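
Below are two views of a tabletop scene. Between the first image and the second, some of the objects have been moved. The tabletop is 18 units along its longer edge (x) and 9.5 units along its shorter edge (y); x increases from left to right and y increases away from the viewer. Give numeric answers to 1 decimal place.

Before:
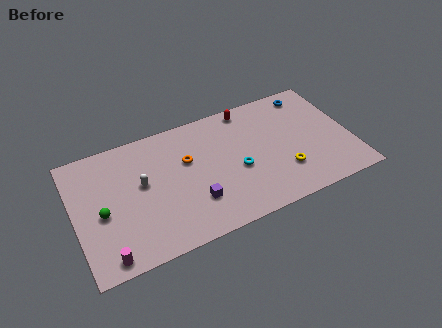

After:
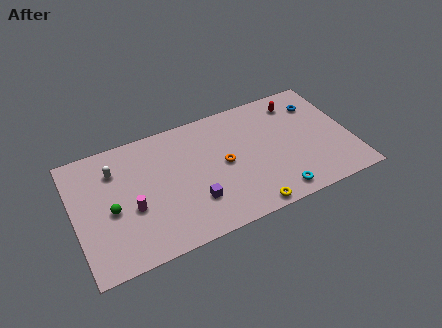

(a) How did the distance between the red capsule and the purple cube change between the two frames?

+1.8

Before: roughly 7.2 units apart; after: 9.0. That's 1.8 units further apart.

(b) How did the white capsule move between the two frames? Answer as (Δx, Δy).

(-1.6, 1.7)

The white capsule started near (4.4, 5.4) and ended near (2.8, 7.1).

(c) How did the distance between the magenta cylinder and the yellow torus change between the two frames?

-4.0

Before: roughly 11.8 units apart; after: 7.8. That's 4.0 units closer together.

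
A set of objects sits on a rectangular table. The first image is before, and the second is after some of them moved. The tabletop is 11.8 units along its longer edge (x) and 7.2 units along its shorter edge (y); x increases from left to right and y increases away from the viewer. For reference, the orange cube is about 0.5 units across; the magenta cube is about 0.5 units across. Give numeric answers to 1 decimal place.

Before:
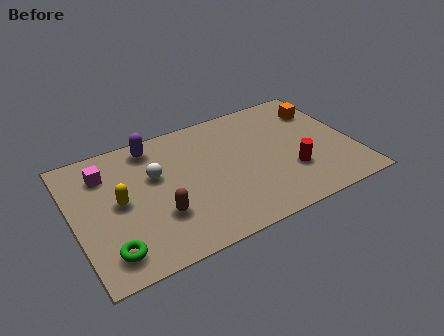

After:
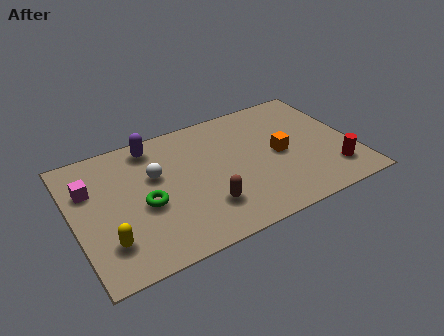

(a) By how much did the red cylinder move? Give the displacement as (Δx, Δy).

(1.7, -0.7)

From the two frames, the red cylinder sits at roughly (9.0, 2.3) before and (10.7, 1.6) after.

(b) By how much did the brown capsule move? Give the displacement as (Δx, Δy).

(1.9, -0.4)

The brown capsule was at about (3.4, 2.3) and moved to about (5.3, 1.9).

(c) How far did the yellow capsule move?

2.0

The yellow capsule moved from about (1.9, 3.7) to (1.2, 1.8), a distance of √(0.7² + 1.9²) ≈ 2.0.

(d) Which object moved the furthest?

the orange cube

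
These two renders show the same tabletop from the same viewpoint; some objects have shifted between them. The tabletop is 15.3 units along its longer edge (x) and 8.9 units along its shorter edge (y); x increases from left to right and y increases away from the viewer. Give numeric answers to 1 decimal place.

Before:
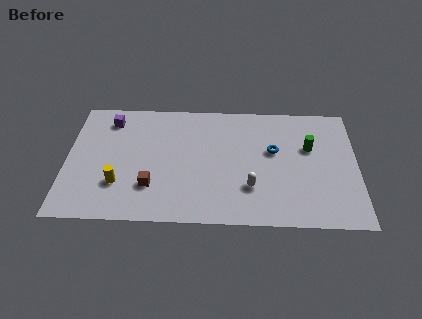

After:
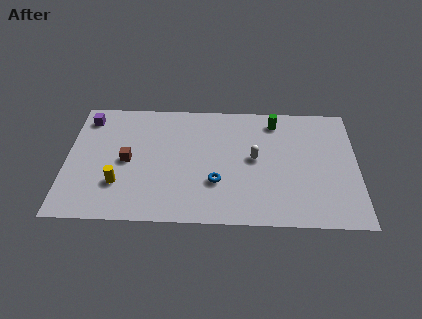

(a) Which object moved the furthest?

the blue torus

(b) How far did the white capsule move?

2.1

The white capsule moved from about (9.7, 2.6) to (9.9, 4.7), a distance of √(0.2² + 2.1²) ≈ 2.1.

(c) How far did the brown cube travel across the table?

2.2

The brown cube was near (4.5, 2.5) before and (3.2, 4.3) after, so it travelled √(1.3² + 1.8²) ≈ 2.2 units.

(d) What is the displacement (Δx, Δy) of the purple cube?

(-1.2, 0.1)

The purple cube was at about (2.2, 7.3) and moved to about (1.0, 7.4).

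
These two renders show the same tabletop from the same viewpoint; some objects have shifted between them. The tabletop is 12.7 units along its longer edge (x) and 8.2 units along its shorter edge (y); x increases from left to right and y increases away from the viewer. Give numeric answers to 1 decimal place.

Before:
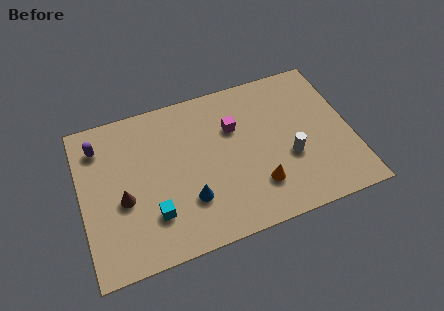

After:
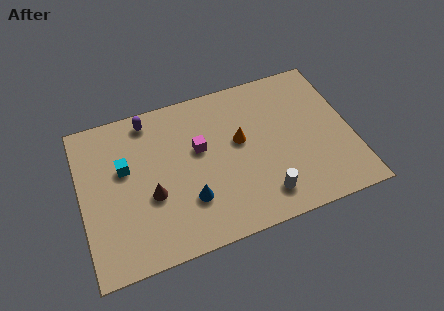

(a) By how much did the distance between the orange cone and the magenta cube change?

-1.6

The distance was about 3.5 in the first image and 1.9 in the second, so they moved 1.6 units closer together.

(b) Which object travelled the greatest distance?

the cyan cube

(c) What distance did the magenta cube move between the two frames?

1.8

The magenta cube was near (7.3, 5.5) before and (5.6, 4.9) after, so it travelled √(1.7² + 0.6²) ≈ 1.8 units.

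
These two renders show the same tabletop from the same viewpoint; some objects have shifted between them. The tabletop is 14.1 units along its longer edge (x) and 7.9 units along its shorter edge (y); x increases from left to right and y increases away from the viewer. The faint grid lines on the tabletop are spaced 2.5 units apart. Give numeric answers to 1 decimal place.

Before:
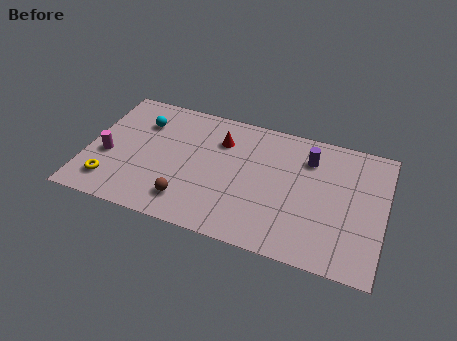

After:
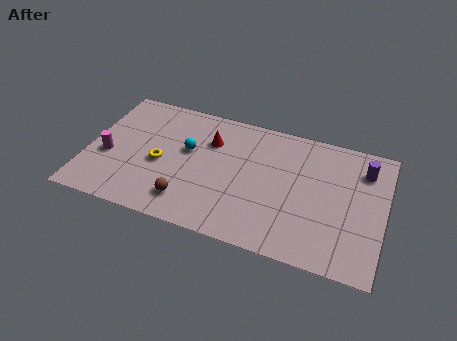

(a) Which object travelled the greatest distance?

the yellow torus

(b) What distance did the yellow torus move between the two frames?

2.9

The yellow torus was near (1.3, 1.6) before and (3.5, 3.5) after, so it travelled √(2.2² + 1.9²) ≈ 2.9 units.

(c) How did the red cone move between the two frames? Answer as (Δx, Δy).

(-0.5, -0.2)

The red cone was at about (6.2, 5.8) and moved to about (5.7, 5.6).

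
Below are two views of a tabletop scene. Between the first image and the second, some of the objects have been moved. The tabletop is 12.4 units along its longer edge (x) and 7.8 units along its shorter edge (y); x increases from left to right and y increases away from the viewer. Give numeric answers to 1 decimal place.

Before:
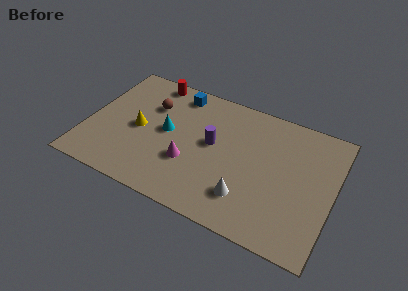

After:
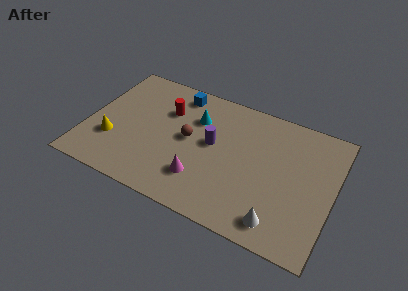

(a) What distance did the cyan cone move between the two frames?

1.9

From (4.0, 4.1) to (5.3, 5.5), the cyan cone covered √(1.3² + 1.4²) ≈ 1.9 units.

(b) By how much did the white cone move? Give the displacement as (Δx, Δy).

(1.7, -0.7)

From the two frames, the white cone sits at roughly (8.3, 1.9) before and (10.0, 1.2) after.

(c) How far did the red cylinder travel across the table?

1.9

The red cylinder was near (2.8, 7.0) before and (3.8, 5.4) after, so it travelled √(1.0² + 1.6²) ≈ 1.9 units.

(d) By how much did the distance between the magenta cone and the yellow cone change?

+1.7

Before: roughly 2.9 units apart; after: 4.6. That's 1.7 units further apart.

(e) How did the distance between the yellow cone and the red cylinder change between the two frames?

+0.5

They were about 3.3 units apart before and 3.8 after — 0.5 units further apart.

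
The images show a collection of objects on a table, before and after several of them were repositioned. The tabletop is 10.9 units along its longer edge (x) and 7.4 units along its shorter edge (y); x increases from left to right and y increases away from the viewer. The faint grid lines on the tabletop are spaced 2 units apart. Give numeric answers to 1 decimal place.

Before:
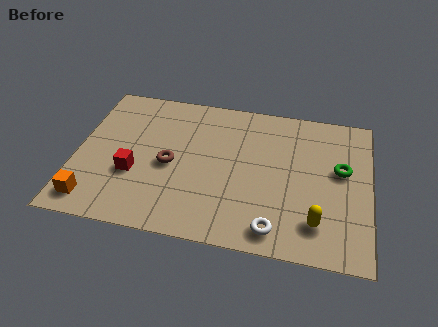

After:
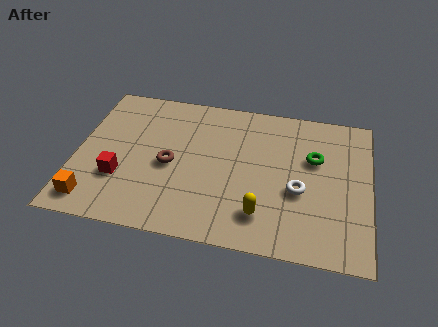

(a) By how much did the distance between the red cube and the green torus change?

-0.3

The distance was about 7.8 in the first image and 7.5 in the second, so they moved 0.3 units closer together.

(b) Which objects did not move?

the brown torus and the orange cube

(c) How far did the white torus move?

2.2

The white torus moved from about (7.5, 1.0) to (8.3, 3.0), a distance of √(0.8² + 2.0²) ≈ 2.2.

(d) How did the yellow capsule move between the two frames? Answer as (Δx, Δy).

(-2.0, 0.0)

The yellow capsule started near (9.0, 1.6) and ended near (7.0, 1.6).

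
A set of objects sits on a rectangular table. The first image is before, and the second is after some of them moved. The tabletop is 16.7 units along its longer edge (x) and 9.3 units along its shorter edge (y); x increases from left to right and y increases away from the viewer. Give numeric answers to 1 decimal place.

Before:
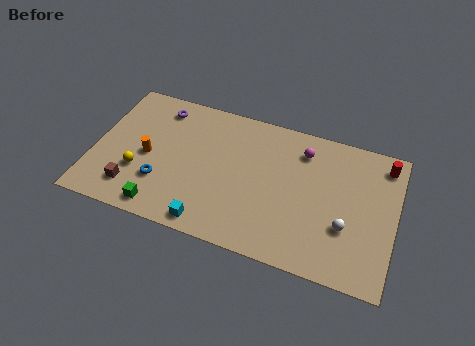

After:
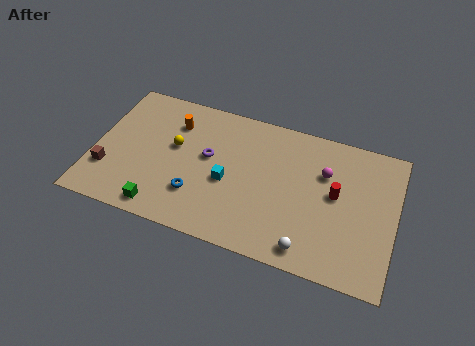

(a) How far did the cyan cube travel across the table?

3.1

The cyan cube moved from about (6.8, 1.0) to (7.5, 4.0), a distance of √(0.7² + 3.0²) ≈ 3.1.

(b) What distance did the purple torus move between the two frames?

3.9

The purple torus moved from about (3.3, 7.8) to (6.3, 5.3), a distance of √(3.0² + 2.5²) ≈ 3.9.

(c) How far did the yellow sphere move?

2.9

From (2.6, 3.1) to (4.4, 5.4), the yellow sphere covered √(1.8² + 2.3²) ≈ 2.9 units.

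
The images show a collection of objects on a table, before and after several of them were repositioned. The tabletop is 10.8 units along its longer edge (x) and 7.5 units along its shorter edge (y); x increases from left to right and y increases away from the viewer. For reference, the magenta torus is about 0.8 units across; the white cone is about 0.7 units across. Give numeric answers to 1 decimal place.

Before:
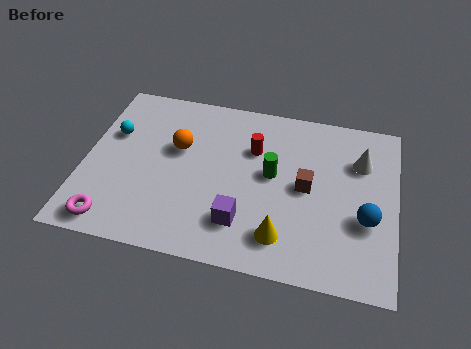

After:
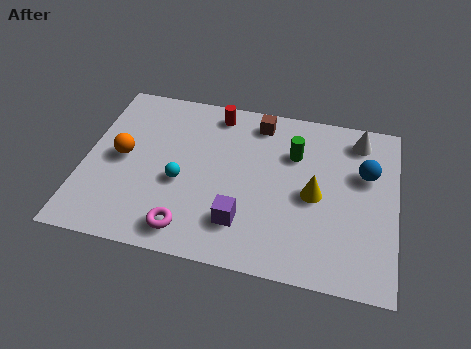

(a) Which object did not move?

the purple cube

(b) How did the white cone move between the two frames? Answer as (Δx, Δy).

(-0.1, 1.0)

The white cone was at about (9.5, 5.3) and moved to about (9.4, 6.3).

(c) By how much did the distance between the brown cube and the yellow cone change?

+1.2

Before: roughly 2.4 units apart; after: 3.6. That's 1.2 units further apart.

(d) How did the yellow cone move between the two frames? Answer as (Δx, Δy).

(1.0, 2.0)

The yellow cone was at about (7.0, 1.5) and moved to about (8.0, 3.5).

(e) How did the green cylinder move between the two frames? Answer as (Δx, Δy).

(0.7, 1.1)

The green cylinder started near (6.5, 4.1) and ended near (7.2, 5.2).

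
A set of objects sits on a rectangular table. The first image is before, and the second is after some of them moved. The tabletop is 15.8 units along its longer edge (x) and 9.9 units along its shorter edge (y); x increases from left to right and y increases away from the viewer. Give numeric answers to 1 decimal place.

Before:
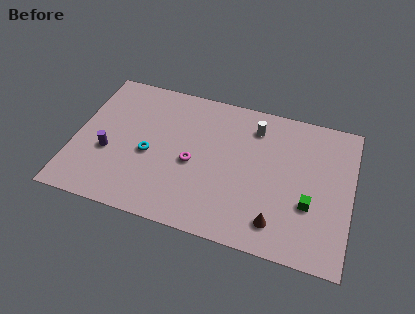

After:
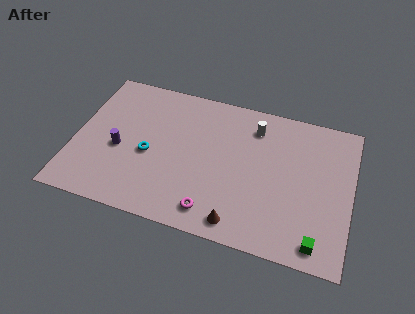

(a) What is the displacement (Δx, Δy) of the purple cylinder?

(0.6, 0.4)

The purple cylinder started near (2.0, 3.8) and ended near (2.6, 4.2).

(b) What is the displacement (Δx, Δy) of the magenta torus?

(1.4, -2.9)

The magenta torus started near (6.8, 4.4) and ended near (8.2, 1.5).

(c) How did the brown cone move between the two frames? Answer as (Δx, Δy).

(-2.1, -0.6)

From the two frames, the brown cone sits at roughly (11.8, 1.8) before and (9.7, 1.2) after.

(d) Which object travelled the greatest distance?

the magenta torus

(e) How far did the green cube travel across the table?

2.4

From (13.5, 3.5) to (14.1, 1.2), the green cube covered √(0.6² + 2.3²) ≈ 2.4 units.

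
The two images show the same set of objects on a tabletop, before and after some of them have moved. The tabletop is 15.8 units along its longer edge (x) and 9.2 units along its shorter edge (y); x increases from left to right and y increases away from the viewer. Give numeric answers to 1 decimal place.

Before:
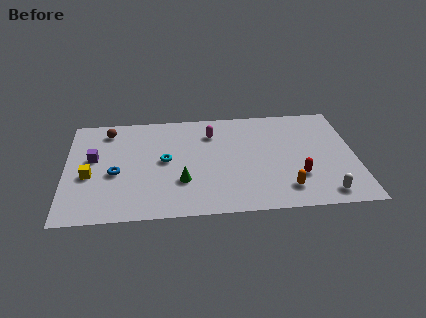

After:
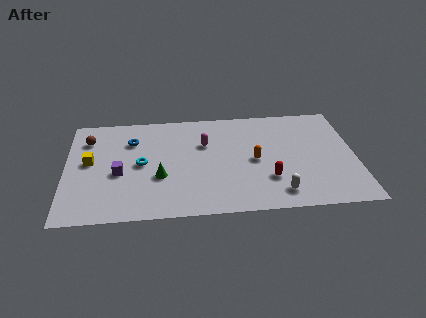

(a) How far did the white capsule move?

2.5

The white capsule moved from about (14.0, 1.2) to (11.5, 1.5), a distance of √(2.5² + 0.3²) ≈ 2.5.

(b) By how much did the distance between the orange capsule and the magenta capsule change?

-3.3

Before: roughly 6.5 units apart; after: 3.2. That's 3.3 units closer together.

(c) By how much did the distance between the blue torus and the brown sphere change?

-1.4

The distance was about 3.8 in the first image and 2.4 in the second, so they moved 1.4 units closer together.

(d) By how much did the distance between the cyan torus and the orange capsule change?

-1.0

Before: roughly 7.2 units apart; after: 6.2. That's 1.0 units closer together.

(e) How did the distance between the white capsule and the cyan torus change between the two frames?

-1.3

The distance was about 9.3 in the first image and 8.0 in the second, so they moved 1.3 units closer together.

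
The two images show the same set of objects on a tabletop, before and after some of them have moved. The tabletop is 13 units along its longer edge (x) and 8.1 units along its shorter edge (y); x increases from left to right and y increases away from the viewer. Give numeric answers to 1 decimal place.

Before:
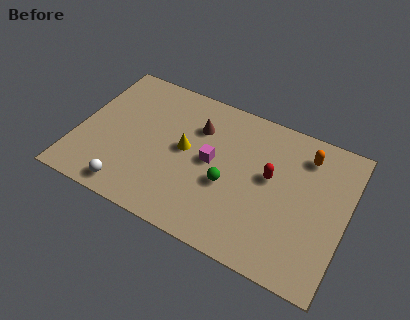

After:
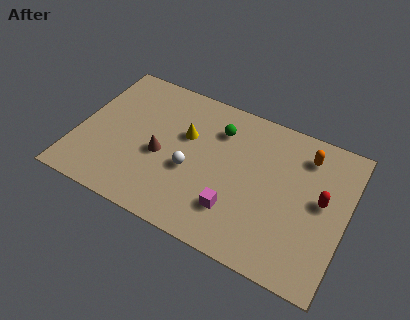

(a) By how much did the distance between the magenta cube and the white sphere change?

-2.2

The distance was about 4.8 in the first image and 2.6 in the second, so they moved 2.2 units closer together.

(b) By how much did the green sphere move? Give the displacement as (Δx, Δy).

(-0.8, 2.8)

The green sphere was at about (7.4, 3.3) and moved to about (6.6, 6.1).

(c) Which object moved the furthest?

the white sphere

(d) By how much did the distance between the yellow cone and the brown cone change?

+0.3

The distance was about 1.6 in the first image and 1.9 in the second, so they moved 0.3 units further apart.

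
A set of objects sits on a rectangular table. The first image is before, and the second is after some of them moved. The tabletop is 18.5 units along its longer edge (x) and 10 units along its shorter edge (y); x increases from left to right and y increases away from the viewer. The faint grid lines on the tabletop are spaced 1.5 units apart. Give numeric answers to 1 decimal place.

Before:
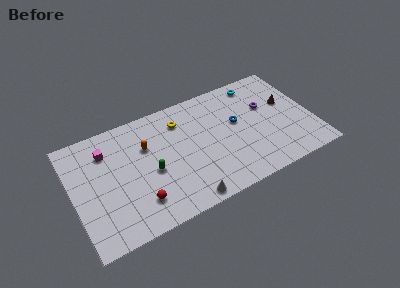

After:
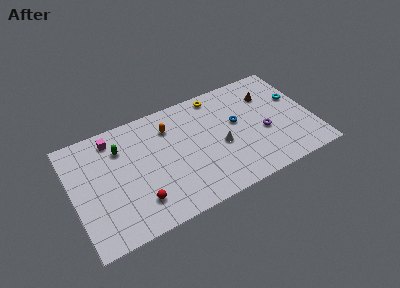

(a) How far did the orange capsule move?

2.1

From (5.8, 6.7) to (7.7, 7.6), the orange capsule covered √(1.9² + 0.9²) ≈ 2.1 units.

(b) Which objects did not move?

the red sphere and the blue torus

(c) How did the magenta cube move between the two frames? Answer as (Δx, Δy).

(0.6, 0.9)

The magenta cube was at about (2.8, 7.6) and moved to about (3.4, 8.5).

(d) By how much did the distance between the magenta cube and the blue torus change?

-0.4

The distance was about 10.2 in the first image and 9.8 in the second, so they moved 0.4 units closer together.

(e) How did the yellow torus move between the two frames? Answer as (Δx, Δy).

(3.0, 1.1)

The yellow torus started near (8.6, 7.8) and ended near (11.6, 8.9).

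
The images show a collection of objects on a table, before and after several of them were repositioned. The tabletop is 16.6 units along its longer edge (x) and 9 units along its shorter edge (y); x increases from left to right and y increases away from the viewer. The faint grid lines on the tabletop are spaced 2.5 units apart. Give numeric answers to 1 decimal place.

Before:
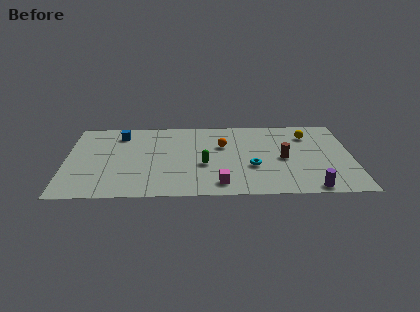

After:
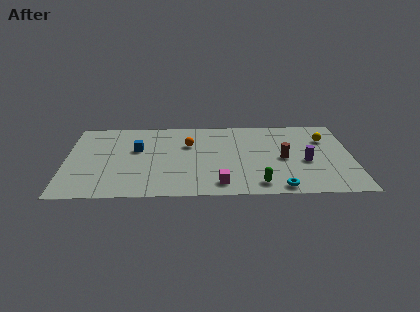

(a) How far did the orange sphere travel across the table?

2.0

The orange sphere was near (9.1, 5.8) before and (7.1, 6.0) after, so it travelled √(2.0² + 0.2²) ≈ 2.0 units.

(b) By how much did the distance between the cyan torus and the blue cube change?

+0.7

They were about 8.7 units apart before and 9.4 after — 0.7 units further apart.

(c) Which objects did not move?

the magenta cube and the brown cylinder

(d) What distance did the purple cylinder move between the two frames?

3.0

From (14.1, 0.8) to (13.9, 3.8), the purple cylinder covered √(0.2² + 3.0²) ≈ 3.0 units.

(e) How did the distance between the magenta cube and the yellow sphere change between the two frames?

+0.4

They were about 7.6 units apart before and 8.0 after — 0.4 units further apart.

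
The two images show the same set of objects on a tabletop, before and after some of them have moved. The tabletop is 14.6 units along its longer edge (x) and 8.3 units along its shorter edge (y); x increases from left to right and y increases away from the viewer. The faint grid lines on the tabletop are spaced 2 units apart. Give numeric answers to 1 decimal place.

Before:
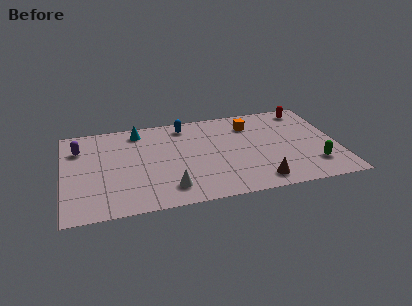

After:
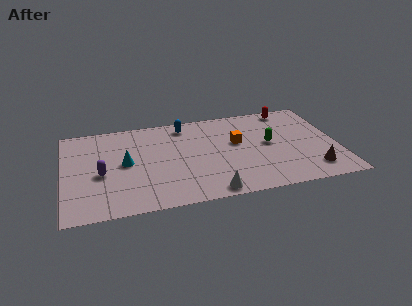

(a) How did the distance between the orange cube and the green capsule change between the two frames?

-3.6

They were about 5.4 units apart before and 1.8 after — 3.6 units closer together.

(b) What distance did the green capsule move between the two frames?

3.3

From (13.2, 2.0) to (11.0, 4.4), the green capsule covered √(2.2² + 2.4²) ≈ 3.3 units.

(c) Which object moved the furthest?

the green capsule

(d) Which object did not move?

the blue capsule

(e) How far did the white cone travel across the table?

2.2

The white cone was near (5.5, 1.6) before and (7.6, 0.8) after, so it travelled √(2.1² + 0.8²) ≈ 2.2 units.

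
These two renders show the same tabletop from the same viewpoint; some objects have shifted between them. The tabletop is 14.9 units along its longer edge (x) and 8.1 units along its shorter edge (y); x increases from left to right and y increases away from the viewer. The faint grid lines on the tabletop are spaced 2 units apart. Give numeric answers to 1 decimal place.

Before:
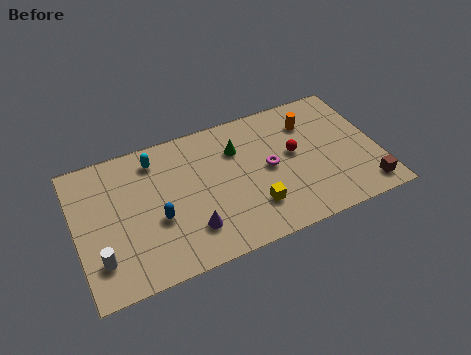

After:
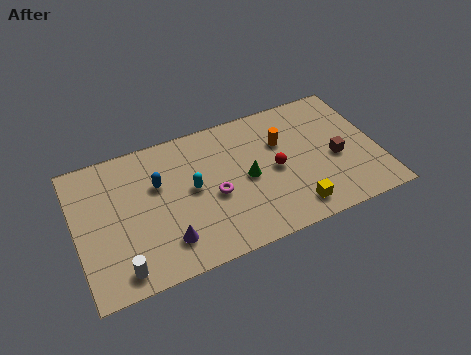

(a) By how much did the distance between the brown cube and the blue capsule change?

-1.4

Before: roughly 10.3 units apart; after: 8.9. That's 1.4 units closer together.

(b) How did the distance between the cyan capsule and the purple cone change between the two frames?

-2.0

They were about 4.9 units apart before and 2.9 after — 2.0 units closer together.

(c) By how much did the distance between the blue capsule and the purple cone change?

+1.5

They were about 1.9 units apart before and 3.4 after — 1.5 units further apart.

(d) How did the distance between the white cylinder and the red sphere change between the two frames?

-1.7

The distance was about 10.1 in the first image and 8.4 in the second, so they moved 1.7 units closer together.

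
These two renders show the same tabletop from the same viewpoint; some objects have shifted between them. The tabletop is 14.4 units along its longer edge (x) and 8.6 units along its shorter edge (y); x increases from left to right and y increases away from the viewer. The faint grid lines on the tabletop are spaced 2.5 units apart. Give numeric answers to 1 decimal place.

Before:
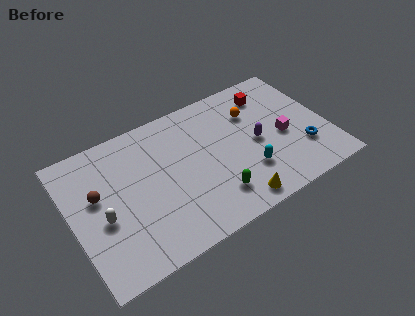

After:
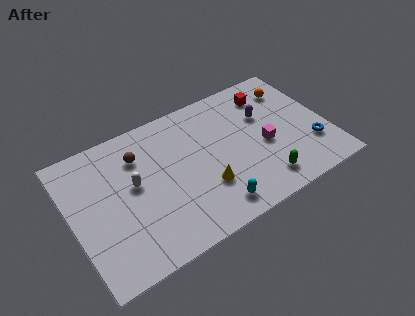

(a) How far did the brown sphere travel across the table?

2.8

The brown sphere was near (1.5, 5.1) before and (4.0, 6.4) after, so it travelled √(2.5² + 1.3²) ≈ 2.8 units.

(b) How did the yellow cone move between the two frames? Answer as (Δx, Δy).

(-1.4, 1.7)

The yellow cone started near (8.6, 1.0) and ended near (7.2, 2.7).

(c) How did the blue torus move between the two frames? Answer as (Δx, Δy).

(0.5, 0.0)

The blue torus was at about (12.8, 2.5) and moved to about (13.3, 2.5).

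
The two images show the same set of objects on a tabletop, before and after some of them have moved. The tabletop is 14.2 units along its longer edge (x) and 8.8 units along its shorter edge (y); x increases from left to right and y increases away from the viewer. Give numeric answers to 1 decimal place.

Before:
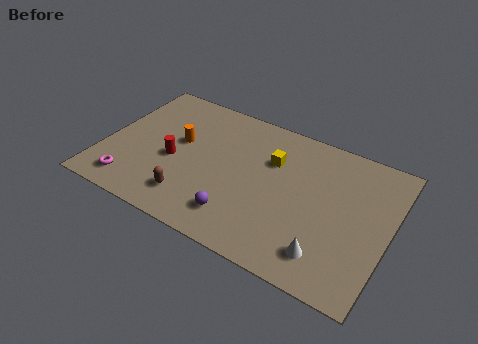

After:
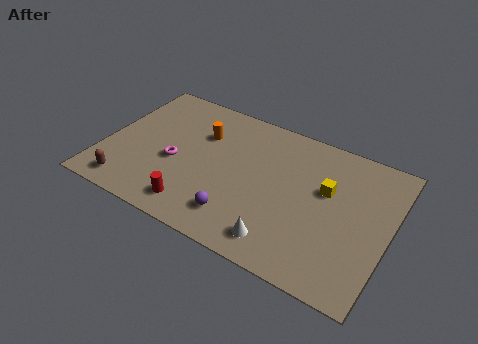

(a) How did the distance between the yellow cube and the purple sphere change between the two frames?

+1.0

The distance was about 4.3 in the first image and 5.3 in the second, so they moved 1.0 units further apart.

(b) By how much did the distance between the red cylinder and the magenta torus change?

-0.3

The distance was about 3.0 in the first image and 2.7 in the second, so they moved 0.3 units closer together.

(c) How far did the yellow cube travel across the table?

2.9

From (8.2, 6.0) to (11.0, 5.4), the yellow cube covered √(2.8² + 0.6²) ≈ 2.9 units.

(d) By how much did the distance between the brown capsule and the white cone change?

+0.9

Before: roughly 6.8 units apart; after: 7.7. That's 0.9 units further apart.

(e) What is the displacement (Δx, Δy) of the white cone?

(-2.2, -0.3)

The white cone was at about (11.5, 1.7) and moved to about (9.3, 1.4).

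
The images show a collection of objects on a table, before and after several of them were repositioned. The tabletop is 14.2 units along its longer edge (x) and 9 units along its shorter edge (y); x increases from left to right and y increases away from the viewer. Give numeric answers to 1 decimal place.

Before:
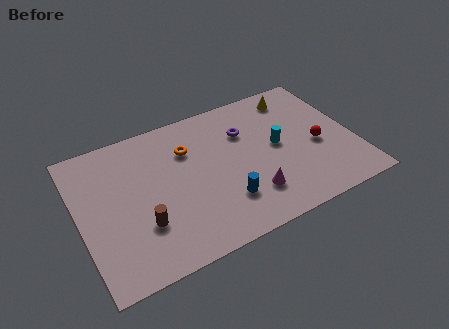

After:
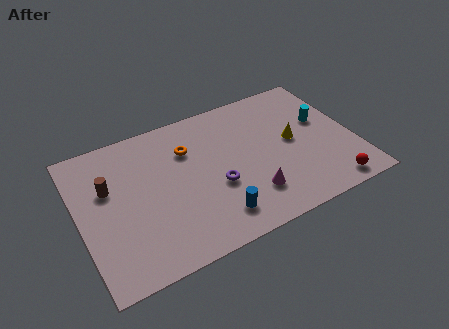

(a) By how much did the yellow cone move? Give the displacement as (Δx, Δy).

(-0.6, -2.9)

The yellow cone was at about (11.7, 7.6) and moved to about (11.1, 4.7).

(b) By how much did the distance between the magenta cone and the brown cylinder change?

+2.2

The distance was about 5.5 in the first image and 7.7 in the second, so they moved 2.2 units further apart.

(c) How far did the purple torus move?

3.4

The purple torus moved from about (8.8, 6.3) to (6.9, 3.5), a distance of √(1.9² + 2.8²) ≈ 3.4.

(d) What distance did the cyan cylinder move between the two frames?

2.6

From (10.3, 4.7) to (12.8, 5.4), the cyan cylinder covered √(2.5² + 0.7²) ≈ 2.6 units.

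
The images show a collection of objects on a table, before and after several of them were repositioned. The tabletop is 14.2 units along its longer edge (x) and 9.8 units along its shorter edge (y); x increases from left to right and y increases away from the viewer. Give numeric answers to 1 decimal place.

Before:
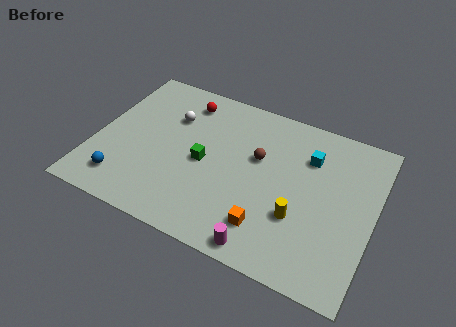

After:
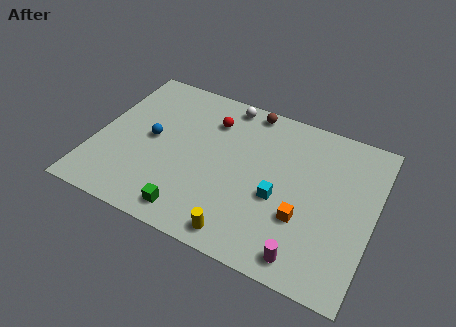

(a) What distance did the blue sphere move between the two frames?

3.4

The blue sphere moved from about (1.8, 1.8) to (2.8, 5.0), a distance of √(1.0² + 3.2²) ≈ 3.4.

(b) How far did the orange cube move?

2.0

The orange cube was near (9.2, 2.1) before and (10.8, 3.3) after, so it travelled √(1.6² + 1.2²) ≈ 2.0 units.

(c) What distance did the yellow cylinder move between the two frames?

3.4

The yellow cylinder moved from about (10.6, 3.3) to (8.0, 1.1), a distance of √(2.6² + 2.2²) ≈ 3.4.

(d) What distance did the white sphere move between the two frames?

3.3

The white sphere was near (3.6, 6.8) before and (6.2, 8.8) after, so it travelled √(2.6² + 2.0²) ≈ 3.3 units.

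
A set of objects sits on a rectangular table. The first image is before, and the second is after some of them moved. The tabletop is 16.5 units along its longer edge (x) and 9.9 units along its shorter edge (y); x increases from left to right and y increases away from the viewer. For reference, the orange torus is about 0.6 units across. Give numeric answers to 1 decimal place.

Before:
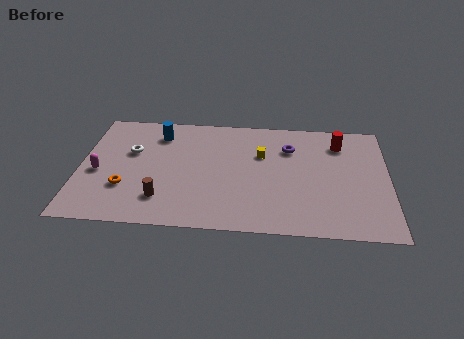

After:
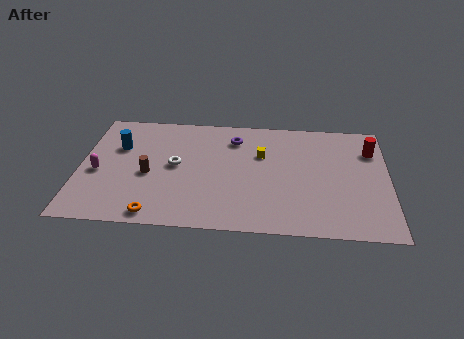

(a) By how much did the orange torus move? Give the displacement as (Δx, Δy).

(1.7, -2.1)

The orange torus was at about (2.5, 3.1) and moved to about (4.2, 1.0).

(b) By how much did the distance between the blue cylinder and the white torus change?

+1.2

The distance was about 2.2 in the first image and 3.4 in the second, so they moved 1.2 units further apart.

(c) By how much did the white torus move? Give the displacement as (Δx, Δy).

(2.4, -1.0)

From the two frames, the white torus sits at roughly (2.7, 6.2) before and (5.1, 5.2) after.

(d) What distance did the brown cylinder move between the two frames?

2.2

The brown cylinder was near (4.5, 2.3) before and (3.7, 4.3) after, so it travelled √(0.8² + 2.0²) ≈ 2.2 units.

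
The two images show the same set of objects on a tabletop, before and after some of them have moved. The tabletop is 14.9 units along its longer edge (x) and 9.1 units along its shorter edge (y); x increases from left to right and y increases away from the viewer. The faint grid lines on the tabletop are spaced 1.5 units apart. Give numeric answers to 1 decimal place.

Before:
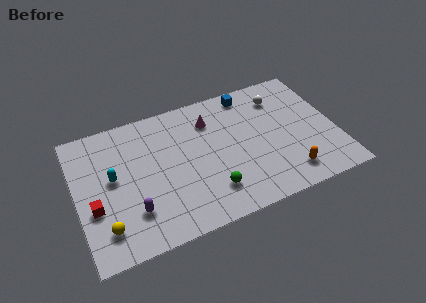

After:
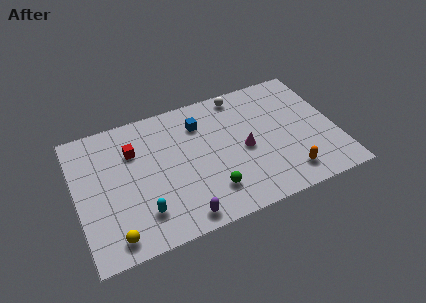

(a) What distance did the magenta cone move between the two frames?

3.2

The magenta cone was near (7.9, 6.9) before and (9.6, 4.2) after, so it travelled √(1.7² + 2.7²) ≈ 3.2 units.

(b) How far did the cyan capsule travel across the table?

3.2

From (2.1, 5.0) to (3.5, 2.1), the cyan capsule covered √(1.4² + 2.9²) ≈ 3.2 units.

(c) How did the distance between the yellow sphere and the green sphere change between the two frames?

-0.3

Before: roughly 6.0 units apart; after: 5.7. That's 0.3 units closer together.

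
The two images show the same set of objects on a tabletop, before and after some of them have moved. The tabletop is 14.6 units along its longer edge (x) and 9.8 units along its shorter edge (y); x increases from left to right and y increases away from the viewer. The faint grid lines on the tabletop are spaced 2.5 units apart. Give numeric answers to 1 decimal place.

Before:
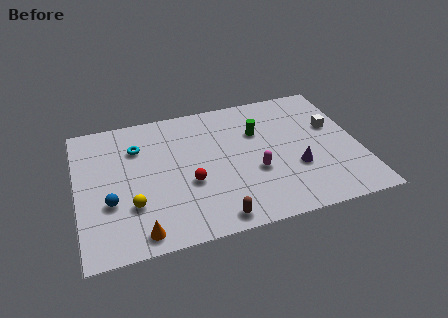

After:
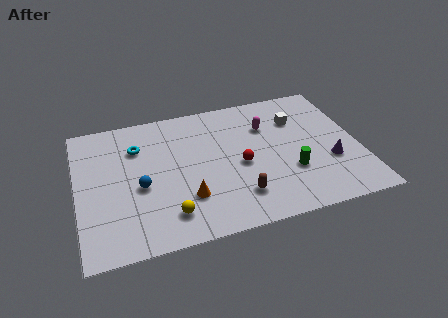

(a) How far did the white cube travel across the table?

2.1

The white cube was near (13.4, 6.0) before and (11.6, 7.0) after, so it travelled √(1.8² + 1.0²) ≈ 2.1 units.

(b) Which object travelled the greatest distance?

the green cylinder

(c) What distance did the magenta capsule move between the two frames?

3.3

The magenta capsule moved from about (9.1, 3.7) to (10.0, 6.9), a distance of √(0.9² + 3.2²) ≈ 3.3.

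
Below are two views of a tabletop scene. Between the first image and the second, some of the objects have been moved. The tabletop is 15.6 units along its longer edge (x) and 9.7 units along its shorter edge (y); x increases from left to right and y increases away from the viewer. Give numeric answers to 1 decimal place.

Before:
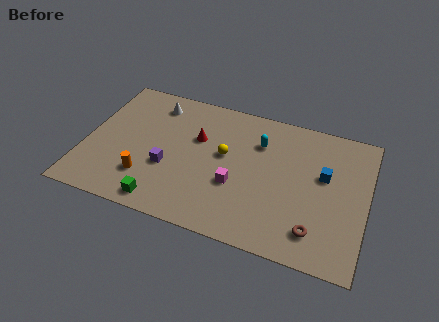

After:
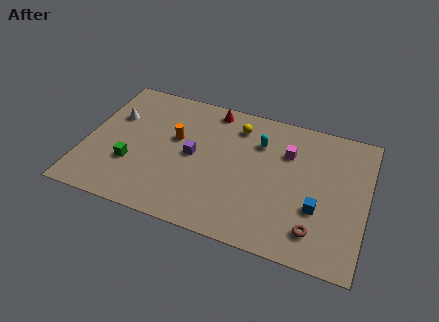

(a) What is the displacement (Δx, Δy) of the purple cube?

(1.3, 1.3)

The purple cube started near (4.7, 3.6) and ended near (6.0, 4.9).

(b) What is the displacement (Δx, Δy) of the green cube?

(-2.0, 2.1)

From the two frames, the green cube sits at roughly (4.7, 1.1) before and (2.7, 3.2) after.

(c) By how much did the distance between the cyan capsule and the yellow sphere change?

-0.8

The distance was about 2.3 in the first image and 1.5 in the second, so they moved 0.8 units closer together.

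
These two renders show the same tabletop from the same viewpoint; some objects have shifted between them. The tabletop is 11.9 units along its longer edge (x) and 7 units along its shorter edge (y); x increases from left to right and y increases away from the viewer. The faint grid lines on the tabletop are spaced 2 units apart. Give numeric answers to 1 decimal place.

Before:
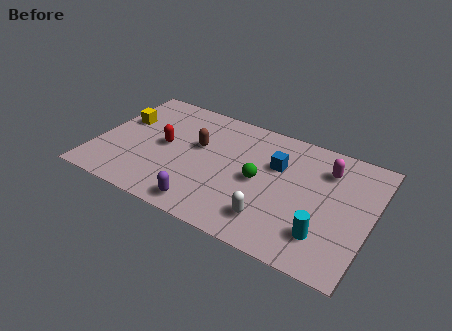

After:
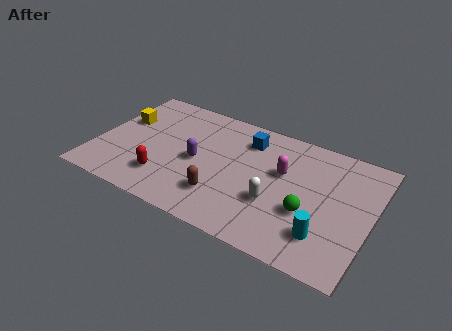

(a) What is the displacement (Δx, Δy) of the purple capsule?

(-0.7, 2.4)

The purple capsule started near (5.1, 0.9) and ended near (4.4, 3.3).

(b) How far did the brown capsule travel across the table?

2.8

From (4.3, 4.2) to (5.7, 1.8), the brown capsule covered √(1.4² + 2.4²) ≈ 2.8 units.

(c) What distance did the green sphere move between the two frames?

2.3

The green sphere moved from about (7.1, 3.4) to (9.3, 2.6), a distance of √(2.2² + 0.8²) ≈ 2.3.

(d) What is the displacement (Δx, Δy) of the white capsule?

(0.0, 1.0)

The white capsule started near (7.9, 1.5) and ended near (7.9, 2.5).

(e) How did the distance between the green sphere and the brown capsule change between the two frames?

+0.8

Before: roughly 2.9 units apart; after: 3.7. That's 0.8 units further apart.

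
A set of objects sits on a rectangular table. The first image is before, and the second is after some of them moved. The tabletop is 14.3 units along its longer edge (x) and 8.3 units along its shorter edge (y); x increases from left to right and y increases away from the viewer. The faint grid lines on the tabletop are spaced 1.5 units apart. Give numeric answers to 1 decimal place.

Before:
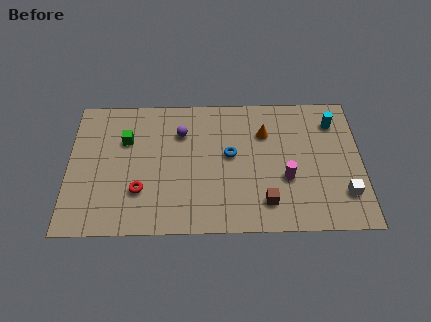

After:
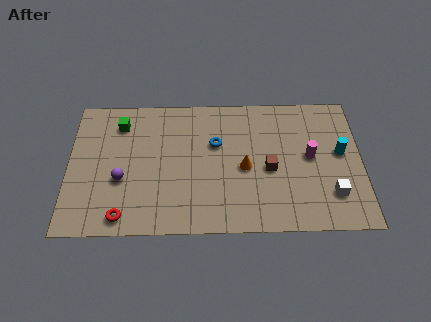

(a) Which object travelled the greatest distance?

the purple sphere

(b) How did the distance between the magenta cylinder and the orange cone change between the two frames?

+0.3

The distance was about 3.0 in the first image and 3.3 in the second, so they moved 0.3 units further apart.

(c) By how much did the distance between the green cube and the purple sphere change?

+0.7

They were about 2.7 units apart before and 3.4 after — 0.7 units further apart.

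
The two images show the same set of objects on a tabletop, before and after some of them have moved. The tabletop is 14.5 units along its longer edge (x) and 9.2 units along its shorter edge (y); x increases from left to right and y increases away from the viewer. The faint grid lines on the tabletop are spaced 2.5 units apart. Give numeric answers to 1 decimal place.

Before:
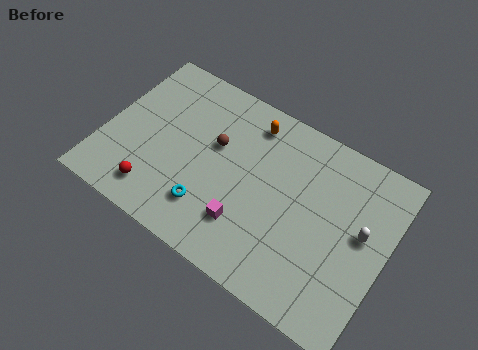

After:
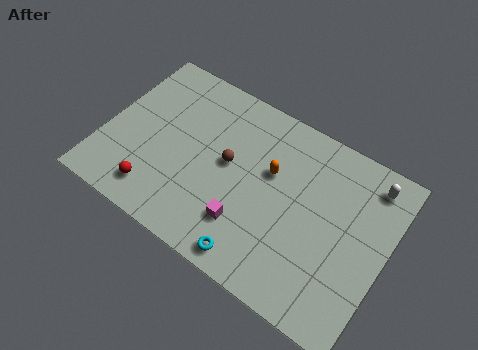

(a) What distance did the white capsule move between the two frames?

2.7

The white capsule moved from about (13.2, 5.1) to (13.2, 7.8), a distance of √(0.0² + 2.7²) ≈ 2.7.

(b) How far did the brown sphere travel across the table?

1.0

From (5.5, 5.6) to (6.3, 5.0), the brown sphere covered √(0.8² + 0.6²) ≈ 1.0 units.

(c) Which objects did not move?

the magenta cube and the red sphere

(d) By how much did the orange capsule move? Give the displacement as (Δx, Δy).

(1.4, -2.0)

From the two frames, the orange capsule sits at roughly (7.0, 7.7) before and (8.4, 5.7) after.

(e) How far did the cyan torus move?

2.9

The cyan torus moved from about (5.8, 2.2) to (8.4, 1.0), a distance of √(2.6² + 1.2²) ≈ 2.9.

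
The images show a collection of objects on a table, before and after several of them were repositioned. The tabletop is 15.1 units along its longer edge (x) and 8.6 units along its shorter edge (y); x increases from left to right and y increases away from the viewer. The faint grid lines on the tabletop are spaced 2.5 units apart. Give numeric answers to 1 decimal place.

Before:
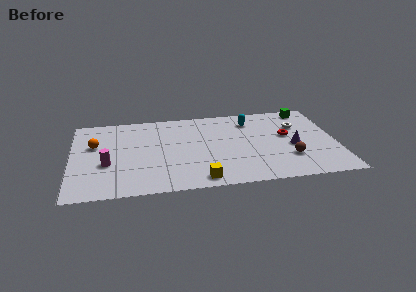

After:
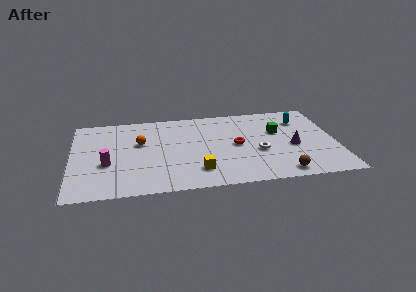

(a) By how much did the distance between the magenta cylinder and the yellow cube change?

-0.4

Before: roughly 5.7 units apart; after: 5.3. That's 0.4 units closer together.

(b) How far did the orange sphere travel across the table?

2.6

The orange sphere was near (1.3, 5.4) before and (3.9, 5.3) after, so it travelled √(2.6² + 0.1²) ≈ 2.6 units.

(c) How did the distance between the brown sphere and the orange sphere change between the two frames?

-2.4

Before: roughly 11.4 units apart; after: 9.0. That's 2.4 units closer together.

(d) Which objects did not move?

the magenta cylinder and the purple cone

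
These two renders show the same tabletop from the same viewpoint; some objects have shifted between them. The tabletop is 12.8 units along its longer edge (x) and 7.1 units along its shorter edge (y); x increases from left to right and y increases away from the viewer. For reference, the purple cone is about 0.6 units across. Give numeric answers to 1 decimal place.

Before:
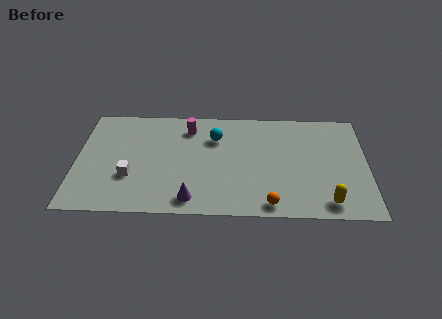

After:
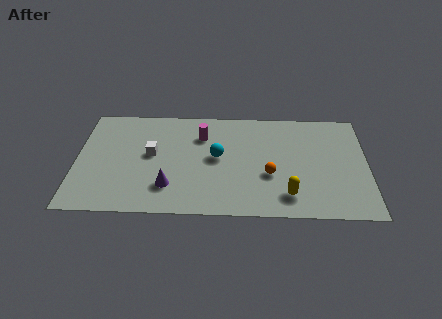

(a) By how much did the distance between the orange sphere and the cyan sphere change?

-2.4

Before: roughly 4.9 units apart; after: 2.5. That's 2.4 units closer together.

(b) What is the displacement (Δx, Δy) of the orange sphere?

(0.0, 1.9)

From the two frames, the orange sphere sits at roughly (8.5, 0.8) before and (8.5, 2.7) after.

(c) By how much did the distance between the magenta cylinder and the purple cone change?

-1.0

Before: roughly 4.7 units apart; after: 3.7. That's 1.0 units closer together.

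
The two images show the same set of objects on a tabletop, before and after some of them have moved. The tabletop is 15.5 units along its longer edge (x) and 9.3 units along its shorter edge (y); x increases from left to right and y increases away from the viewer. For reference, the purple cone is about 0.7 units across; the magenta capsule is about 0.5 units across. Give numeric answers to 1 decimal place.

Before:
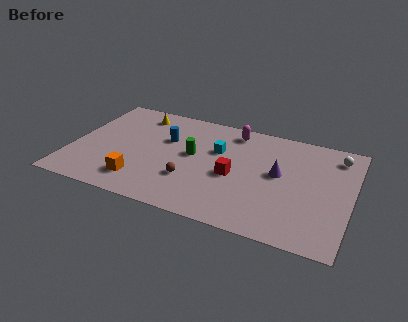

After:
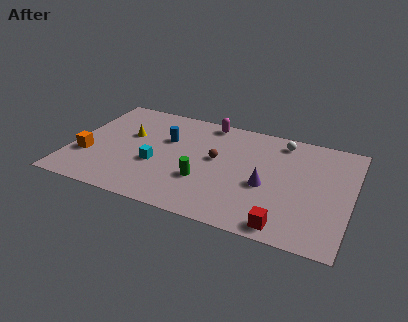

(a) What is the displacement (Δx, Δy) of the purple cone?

(-0.6, -1.2)

The purple cone was at about (11.5, 5.1) and moved to about (10.9, 3.9).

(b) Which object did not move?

the blue cylinder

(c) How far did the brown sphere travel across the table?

2.6

The brown sphere was near (6.8, 2.9) before and (8.0, 5.2) after, so it travelled √(1.2² + 2.3²) ≈ 2.6 units.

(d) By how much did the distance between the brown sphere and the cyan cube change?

+0.3

Before: roughly 3.3 units apart; after: 3.6. That's 0.3 units further apart.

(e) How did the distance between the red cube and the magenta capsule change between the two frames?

+5.0

They were about 3.9 units apart before and 8.9 after — 5.0 units further apart.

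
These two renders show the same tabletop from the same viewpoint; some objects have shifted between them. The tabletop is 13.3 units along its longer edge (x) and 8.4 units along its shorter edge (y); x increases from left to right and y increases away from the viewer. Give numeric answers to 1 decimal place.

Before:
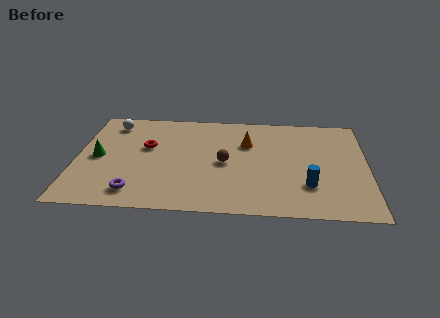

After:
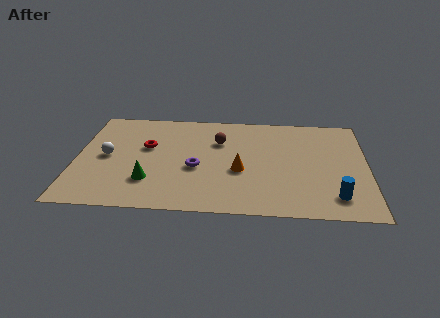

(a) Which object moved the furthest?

the purple torus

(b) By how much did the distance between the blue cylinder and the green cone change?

-1.3

The distance was about 9.7 in the first image and 8.4 in the second, so they moved 1.3 units closer together.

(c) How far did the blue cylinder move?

1.4

The blue cylinder moved from about (10.6, 2.4) to (11.8, 1.6), a distance of √(1.2² + 0.8²) ≈ 1.4.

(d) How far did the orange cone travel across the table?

2.3

From (7.8, 5.7) to (7.5, 3.4), the orange cone covered √(0.3² + 2.3²) ≈ 2.3 units.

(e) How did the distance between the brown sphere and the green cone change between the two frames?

-1.1

They were about 5.8 units apart before and 4.7 after — 1.1 units closer together.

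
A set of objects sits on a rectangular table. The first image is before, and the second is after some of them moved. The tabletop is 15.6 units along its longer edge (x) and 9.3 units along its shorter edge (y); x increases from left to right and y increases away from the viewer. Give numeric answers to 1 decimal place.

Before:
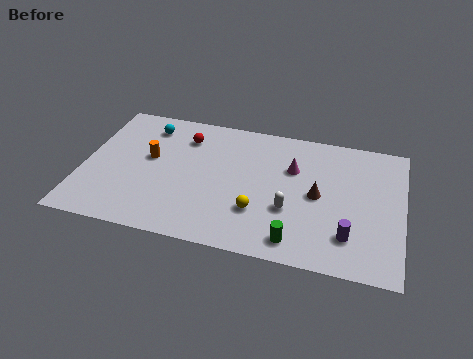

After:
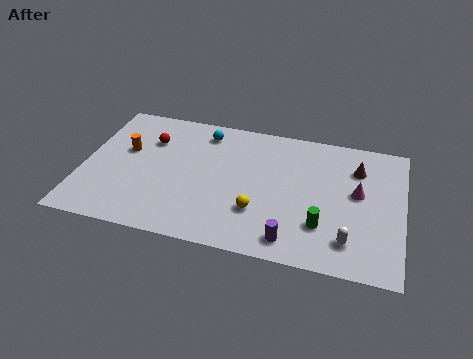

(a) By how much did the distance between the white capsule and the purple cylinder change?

-0.3

The distance was about 3.1 in the first image and 2.8 in the second, so they moved 0.3 units closer together.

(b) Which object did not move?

the yellow sphere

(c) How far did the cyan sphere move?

2.8

From (2.9, 7.6) to (5.7, 7.8), the cyan sphere covered √(2.8² + 0.2²) ≈ 2.8 units.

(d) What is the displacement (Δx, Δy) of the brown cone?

(1.8, 2.3)

The brown cone was at about (11.5, 4.6) and moved to about (13.3, 6.9).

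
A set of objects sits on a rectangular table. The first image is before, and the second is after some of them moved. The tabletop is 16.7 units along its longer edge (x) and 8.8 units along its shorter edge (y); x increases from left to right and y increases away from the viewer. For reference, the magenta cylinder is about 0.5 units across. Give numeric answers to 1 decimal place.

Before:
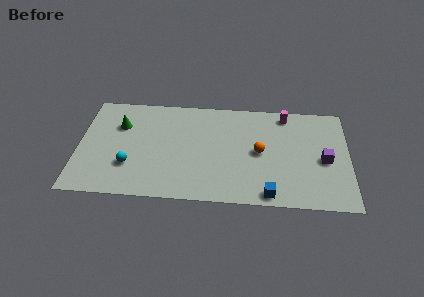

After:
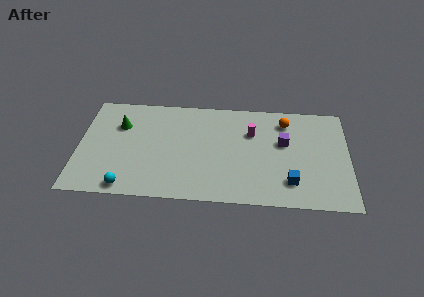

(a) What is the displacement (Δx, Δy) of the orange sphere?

(1.6, 2.7)

The orange sphere started near (11.2, 4.4) and ended near (12.8, 7.1).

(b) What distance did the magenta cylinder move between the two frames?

2.7

The magenta cylinder was near (12.8, 7.7) before and (10.7, 6.0) after, so it travelled √(2.1² + 1.7²) ≈ 2.7 units.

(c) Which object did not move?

the green cone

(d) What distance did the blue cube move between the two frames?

1.7

The blue cube was near (11.8, 0.9) before and (13.1, 2.0) after, so it travelled √(1.3² + 1.1²) ≈ 1.7 units.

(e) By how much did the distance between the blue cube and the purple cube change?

-1.3

Before: roughly 4.6 units apart; after: 3.3. That's 1.3 units closer together.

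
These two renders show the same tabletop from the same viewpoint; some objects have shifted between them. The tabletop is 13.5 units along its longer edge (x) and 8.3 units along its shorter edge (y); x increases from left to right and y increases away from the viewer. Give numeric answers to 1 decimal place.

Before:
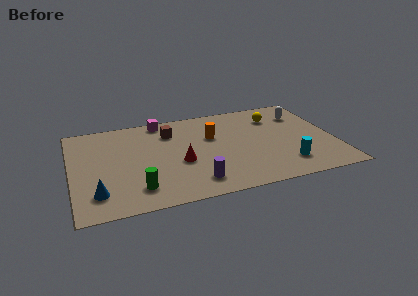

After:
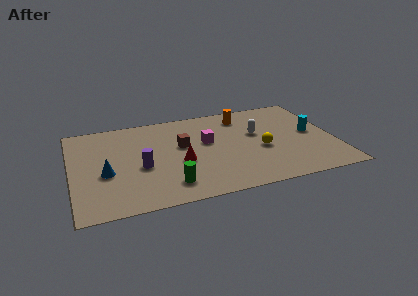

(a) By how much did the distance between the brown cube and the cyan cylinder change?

-0.5

The distance was about 7.2 in the first image and 6.7 in the second, so they moved 0.5 units closer together.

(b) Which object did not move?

the red cone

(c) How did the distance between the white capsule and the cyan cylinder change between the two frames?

-1.7

Before: roughly 4.6 units apart; after: 2.9. That's 1.7 units closer together.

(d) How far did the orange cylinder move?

2.3

The orange cylinder was near (7.3, 5.3) before and (9.0, 6.8) after, so it travelled √(1.7² + 1.5²) ≈ 2.3 units.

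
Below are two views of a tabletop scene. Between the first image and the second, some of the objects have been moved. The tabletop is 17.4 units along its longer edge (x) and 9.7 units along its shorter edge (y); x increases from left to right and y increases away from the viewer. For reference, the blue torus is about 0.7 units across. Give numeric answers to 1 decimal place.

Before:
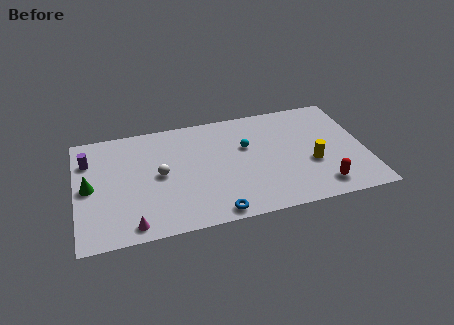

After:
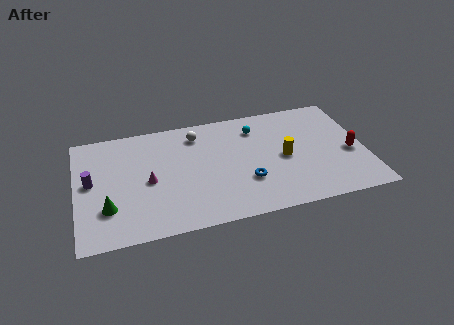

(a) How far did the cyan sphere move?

1.7

The cyan sphere was near (10.3, 6.1) before and (11.0, 7.6) after, so it travelled √(0.7² + 1.5²) ≈ 1.7 units.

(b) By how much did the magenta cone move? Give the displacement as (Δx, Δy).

(1.1, 3.4)

The magenta cone started near (3.2, 1.1) and ended near (4.3, 4.5).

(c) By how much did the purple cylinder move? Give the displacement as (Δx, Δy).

(0.1, -1.9)

The purple cylinder started near (0.8, 7.1) and ended near (0.9, 5.2).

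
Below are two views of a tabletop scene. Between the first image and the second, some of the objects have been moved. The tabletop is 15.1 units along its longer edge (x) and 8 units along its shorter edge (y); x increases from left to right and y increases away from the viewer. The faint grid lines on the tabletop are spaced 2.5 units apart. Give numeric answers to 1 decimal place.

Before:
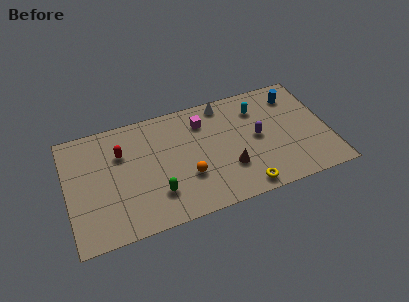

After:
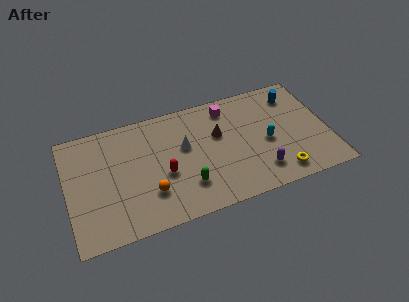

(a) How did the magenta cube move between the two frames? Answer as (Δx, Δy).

(1.5, 0.5)

The magenta cube started near (8.0, 6.2) and ended near (9.5, 6.7).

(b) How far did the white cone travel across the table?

3.4

The white cone was near (9.3, 7.1) before and (6.8, 4.8) after, so it travelled √(2.5² + 2.3²) ≈ 3.4 units.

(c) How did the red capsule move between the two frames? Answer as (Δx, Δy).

(2.3, -2.2)

The red capsule was at about (3.2, 5.5) and moved to about (5.5, 3.3).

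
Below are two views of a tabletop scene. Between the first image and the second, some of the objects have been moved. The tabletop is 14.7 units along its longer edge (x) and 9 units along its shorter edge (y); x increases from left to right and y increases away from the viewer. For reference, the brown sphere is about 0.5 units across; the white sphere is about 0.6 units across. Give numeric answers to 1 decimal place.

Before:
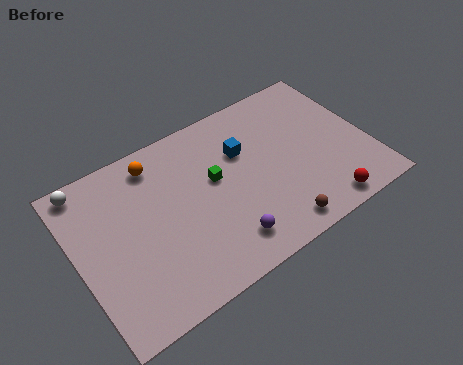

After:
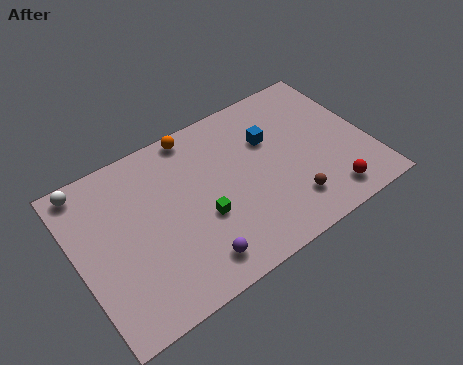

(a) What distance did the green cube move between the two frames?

1.9

The green cube moved from about (7.0, 5.2) to (6.1, 3.5), a distance of √(0.9² + 1.7²) ≈ 1.9.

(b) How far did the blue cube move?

1.4

The blue cube was near (8.6, 6.0) before and (10.0, 6.0) after, so it travelled √(1.4² + 0.0²) ≈ 1.4 units.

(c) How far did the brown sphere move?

1.3

From (9.4, 1.1) to (10.3, 2.0), the brown sphere covered √(0.9² + 0.9²) ≈ 1.3 units.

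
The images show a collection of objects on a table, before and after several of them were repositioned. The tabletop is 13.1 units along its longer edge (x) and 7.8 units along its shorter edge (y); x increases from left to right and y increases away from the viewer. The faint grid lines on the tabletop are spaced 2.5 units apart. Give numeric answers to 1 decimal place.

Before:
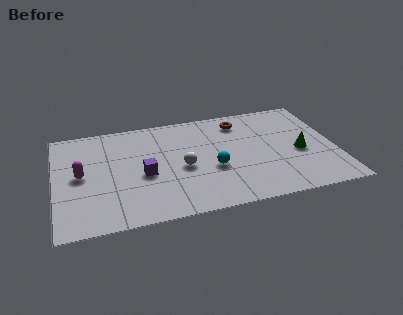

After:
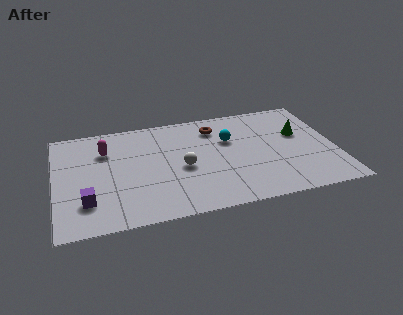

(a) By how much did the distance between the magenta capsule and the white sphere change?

-0.6

The distance was about 4.7 in the first image and 4.1 in the second, so they moved 0.6 units closer together.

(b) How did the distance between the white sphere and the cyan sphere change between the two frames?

+1.3

The distance was about 1.5 in the first image and 2.8 in the second, so they moved 1.3 units further apart.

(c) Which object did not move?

the white sphere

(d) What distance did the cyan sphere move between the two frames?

2.2

The cyan sphere was near (7.3, 3.1) before and (8.2, 5.1) after, so it travelled √(0.9² + 2.0²) ≈ 2.2 units.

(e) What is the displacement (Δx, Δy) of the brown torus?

(-1.2, -0.2)

From the two frames, the brown torus sits at roughly (8.8, 6.4) before and (7.6, 6.2) after.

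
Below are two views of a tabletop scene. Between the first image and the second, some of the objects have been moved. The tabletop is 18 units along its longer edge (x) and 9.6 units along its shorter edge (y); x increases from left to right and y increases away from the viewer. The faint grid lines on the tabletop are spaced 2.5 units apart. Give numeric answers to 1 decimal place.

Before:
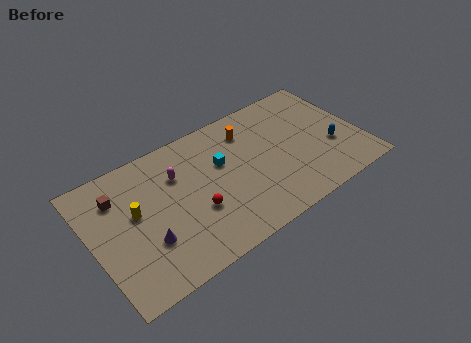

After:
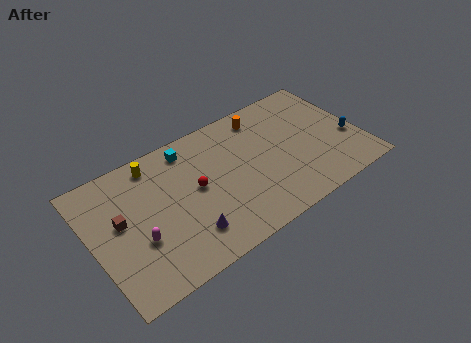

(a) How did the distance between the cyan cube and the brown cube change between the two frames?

-1.2

The distance was about 6.9 in the first image and 5.7 in the second, so they moved 1.2 units closer together.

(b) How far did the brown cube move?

1.8

The brown cube was near (2.0, 7.2) before and (1.9, 5.4) after, so it travelled √(0.1² + 1.8²) ≈ 1.8 units.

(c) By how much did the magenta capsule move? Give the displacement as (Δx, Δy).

(-3.1, -3.2)

From the two frames, the magenta capsule sits at roughly (5.9, 6.7) before and (2.8, 3.5) after.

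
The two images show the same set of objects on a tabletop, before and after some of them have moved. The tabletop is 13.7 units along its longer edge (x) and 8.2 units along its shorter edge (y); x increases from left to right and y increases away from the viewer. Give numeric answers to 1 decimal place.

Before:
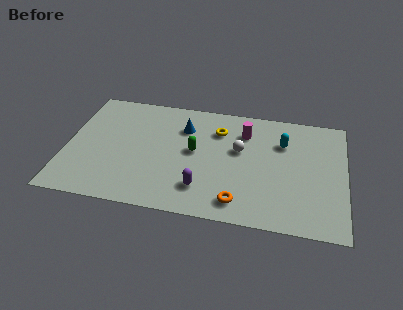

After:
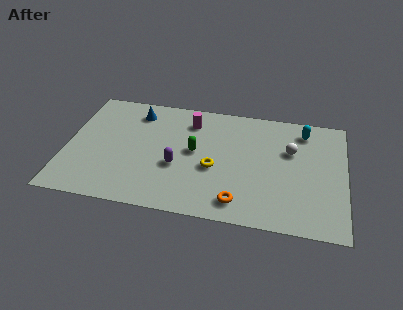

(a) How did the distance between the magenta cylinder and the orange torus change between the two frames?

+0.9

Before: roughly 4.9 units apart; after: 5.8. That's 0.9 units further apart.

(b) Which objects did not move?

the green capsule and the orange torus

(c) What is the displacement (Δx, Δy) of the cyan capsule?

(1.0, 1.0)

From the two frames, the cyan capsule sits at roughly (10.6, 5.8) before and (11.6, 6.8) after.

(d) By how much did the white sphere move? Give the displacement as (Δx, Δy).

(2.5, 0.4)

The white sphere was at about (8.5, 4.9) and moved to about (11.0, 5.3).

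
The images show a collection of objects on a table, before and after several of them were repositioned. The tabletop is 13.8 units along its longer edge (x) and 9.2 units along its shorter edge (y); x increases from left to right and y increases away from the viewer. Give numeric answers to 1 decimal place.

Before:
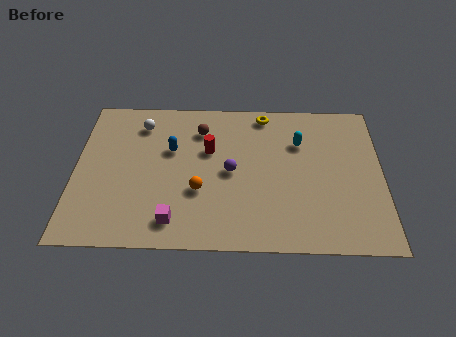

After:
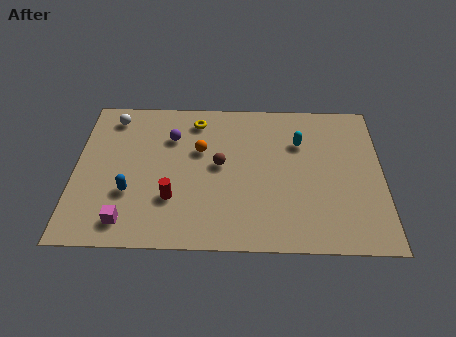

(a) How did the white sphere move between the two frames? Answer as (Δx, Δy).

(-1.3, 0.4)

The white sphere was at about (2.9, 7.4) and moved to about (1.6, 7.8).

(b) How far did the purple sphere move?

3.4

The purple sphere moved from about (7.0, 4.5) to (4.3, 6.6), a distance of √(2.7² + 2.1²) ≈ 3.4.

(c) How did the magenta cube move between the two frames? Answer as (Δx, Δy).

(-2.1, -0.1)

The magenta cube was at about (4.5, 1.5) and moved to about (2.4, 1.4).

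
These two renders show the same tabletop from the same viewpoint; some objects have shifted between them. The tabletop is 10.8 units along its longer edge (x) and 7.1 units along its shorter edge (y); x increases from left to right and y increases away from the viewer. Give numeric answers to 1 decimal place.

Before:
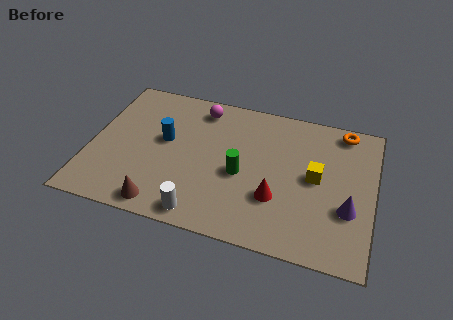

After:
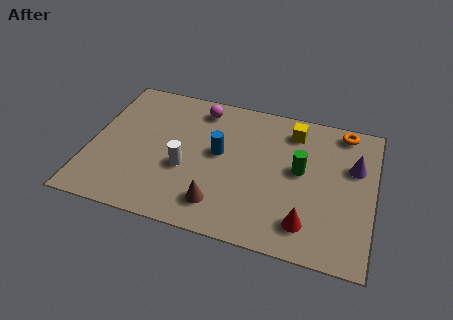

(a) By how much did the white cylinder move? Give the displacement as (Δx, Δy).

(-0.8, 2.0)

The white cylinder was at about (4.5, 0.8) and moved to about (3.7, 2.8).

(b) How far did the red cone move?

1.5

The red cone was near (7.2, 2.3) before and (8.4, 1.4) after, so it travelled √(1.2² + 0.9²) ≈ 1.5 units.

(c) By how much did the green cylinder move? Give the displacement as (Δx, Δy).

(2.2, 0.8)

The green cylinder started near (5.8, 3.1) and ended near (8.0, 3.9).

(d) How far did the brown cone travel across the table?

2.2

The brown cone moved from about (3.0, 0.8) to (5.1, 1.4), a distance of √(2.1² + 0.6²) ≈ 2.2.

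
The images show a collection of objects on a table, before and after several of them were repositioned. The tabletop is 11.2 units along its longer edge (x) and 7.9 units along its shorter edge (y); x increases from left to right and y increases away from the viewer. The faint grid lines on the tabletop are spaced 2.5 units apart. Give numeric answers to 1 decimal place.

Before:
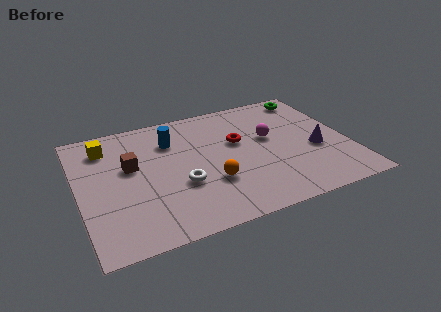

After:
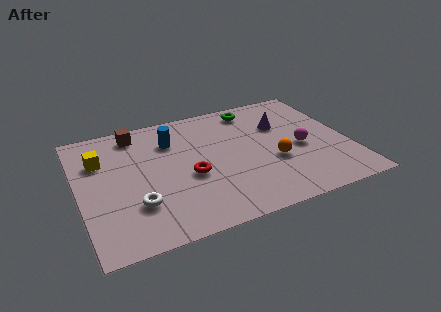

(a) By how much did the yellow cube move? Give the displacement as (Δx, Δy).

(-0.3, -0.8)

The yellow cube started near (1.3, 6.3) and ended near (1.0, 5.5).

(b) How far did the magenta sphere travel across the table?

1.6

From (8.0, 4.6) to (9.2, 3.5), the magenta sphere covered √(1.2² + 1.1²) ≈ 1.6 units.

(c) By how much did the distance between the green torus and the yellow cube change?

-2.1

The distance was about 8.8 in the first image and 6.7 in the second, so they moved 2.1 units closer together.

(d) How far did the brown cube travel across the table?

2.1

The brown cube was near (2.2, 4.7) before and (2.6, 6.8) after, so it travelled √(0.4² + 2.1²) ≈ 2.1 units.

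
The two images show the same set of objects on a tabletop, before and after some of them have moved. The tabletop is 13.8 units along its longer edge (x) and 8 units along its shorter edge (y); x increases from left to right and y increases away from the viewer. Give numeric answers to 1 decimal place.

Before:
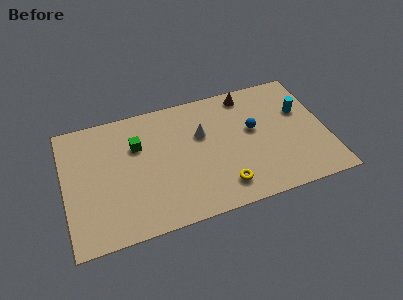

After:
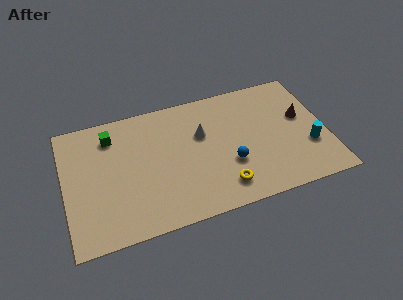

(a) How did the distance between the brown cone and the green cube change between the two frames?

+3.9

They were about 6.2 units apart before and 10.1 after — 3.9 units further apart.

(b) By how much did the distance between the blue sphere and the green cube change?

+0.8

They were about 6.2 units apart before and 7.0 after — 0.8 units further apart.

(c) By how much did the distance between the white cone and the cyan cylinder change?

+0.7

The distance was about 5.3 in the first image and 6.0 in the second, so they moved 0.7 units further apart.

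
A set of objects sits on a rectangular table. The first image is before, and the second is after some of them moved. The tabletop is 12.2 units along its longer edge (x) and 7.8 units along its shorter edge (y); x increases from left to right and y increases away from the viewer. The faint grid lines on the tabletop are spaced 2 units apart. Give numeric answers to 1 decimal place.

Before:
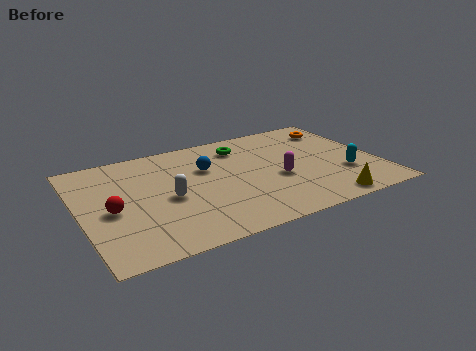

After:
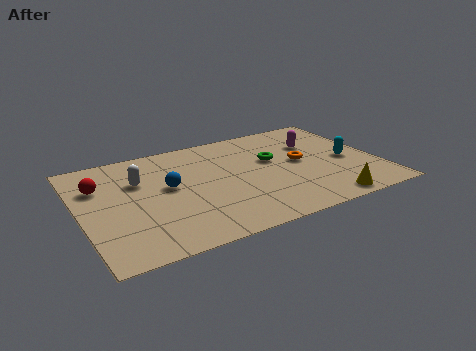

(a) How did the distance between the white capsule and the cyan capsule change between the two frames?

+1.4

They were about 7.3 units apart before and 8.7 after — 1.4 units further apart.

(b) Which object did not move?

the yellow cone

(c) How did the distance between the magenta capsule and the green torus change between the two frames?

-1.2

Before: roughly 3.2 units apart; after: 2.0. That's 1.2 units closer together.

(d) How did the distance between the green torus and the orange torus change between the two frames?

-2.8

The distance was about 4.1 in the first image and 1.3 in the second, so they moved 2.8 units closer together.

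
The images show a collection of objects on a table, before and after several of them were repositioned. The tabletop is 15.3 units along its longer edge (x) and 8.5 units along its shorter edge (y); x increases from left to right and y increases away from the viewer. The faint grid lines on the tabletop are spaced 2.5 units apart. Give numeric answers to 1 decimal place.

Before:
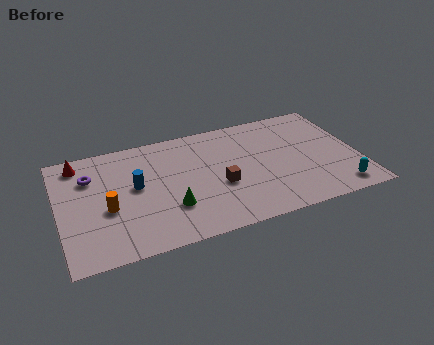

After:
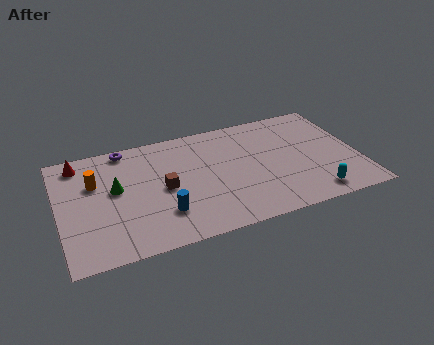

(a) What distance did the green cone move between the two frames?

3.4

From (5.5, 2.6) to (2.9, 4.8), the green cone covered √(2.6² + 2.2²) ≈ 3.4 units.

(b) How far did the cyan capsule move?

1.3

From (14.0, 1.2) to (12.7, 1.2), the cyan capsule covered √(1.3² + 0.0²) ≈ 1.3 units.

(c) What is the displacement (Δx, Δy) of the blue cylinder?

(1.2, -2.4)

The blue cylinder started near (3.9, 4.7) and ended near (5.1, 2.3).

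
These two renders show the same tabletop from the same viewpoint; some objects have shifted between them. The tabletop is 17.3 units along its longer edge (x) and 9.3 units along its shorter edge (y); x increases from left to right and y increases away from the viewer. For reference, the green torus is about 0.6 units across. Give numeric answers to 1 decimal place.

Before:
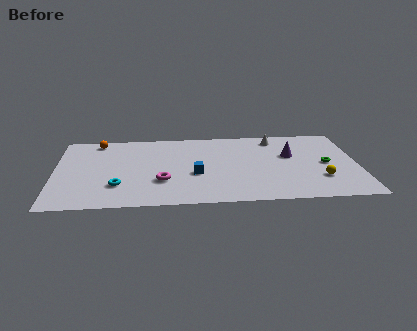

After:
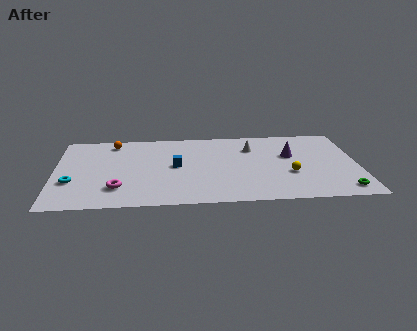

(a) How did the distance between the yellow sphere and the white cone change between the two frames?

-1.7

Before: roughly 5.7 units apart; after: 4.0. That's 1.7 units closer together.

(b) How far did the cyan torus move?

2.7

The cyan torus moved from about (3.6, 2.6) to (1.0, 3.2), a distance of √(2.6² + 0.6²) ≈ 2.7.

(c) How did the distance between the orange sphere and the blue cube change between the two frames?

-2.4

The distance was about 7.2 in the first image and 4.8 in the second, so they moved 2.4 units closer together.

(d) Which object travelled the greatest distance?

the green torus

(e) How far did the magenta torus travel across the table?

2.6

From (6.1, 3.0) to (3.6, 2.3), the magenta torus covered √(2.5² + 0.7²) ≈ 2.6 units.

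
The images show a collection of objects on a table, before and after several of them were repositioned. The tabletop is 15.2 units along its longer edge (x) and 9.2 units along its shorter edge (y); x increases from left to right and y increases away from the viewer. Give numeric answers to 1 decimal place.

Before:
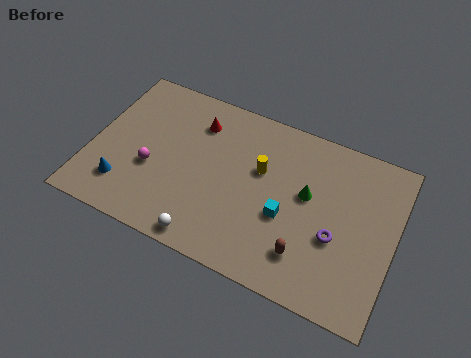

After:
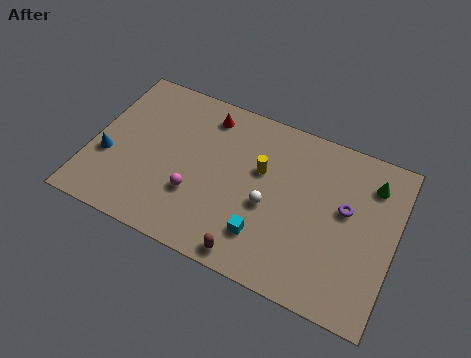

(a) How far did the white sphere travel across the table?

4.0

From (6.3, 0.9) to (9.0, 3.9), the white sphere covered √(2.7² + 3.0²) ≈ 4.0 units.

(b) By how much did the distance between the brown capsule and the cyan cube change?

-0.6

Before: roughly 2.0 units apart; after: 1.4. That's 0.6 units closer together.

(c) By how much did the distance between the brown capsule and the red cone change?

-0.4

Before: roughly 7.9 units apart; after: 7.5. That's 0.4 units closer together.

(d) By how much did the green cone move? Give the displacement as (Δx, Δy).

(3.0, 1.9)

From the two frames, the green cone sits at roughly (10.8, 5.3) before and (13.8, 7.2) after.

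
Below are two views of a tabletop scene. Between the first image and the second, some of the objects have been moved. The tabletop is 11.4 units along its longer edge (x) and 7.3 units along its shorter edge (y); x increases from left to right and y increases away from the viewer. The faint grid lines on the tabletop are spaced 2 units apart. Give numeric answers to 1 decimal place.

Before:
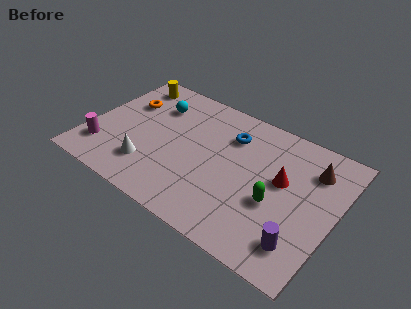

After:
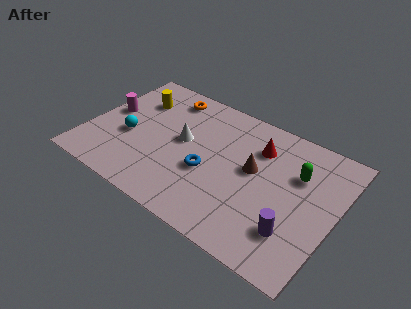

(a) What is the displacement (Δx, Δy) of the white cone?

(1.2, 2.2)

The white cone was at about (3.1, 1.8) and moved to about (4.3, 4.0).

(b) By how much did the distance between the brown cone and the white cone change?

-4.6

The distance was about 7.9 in the first image and 3.3 in the second, so they moved 4.6 units closer together.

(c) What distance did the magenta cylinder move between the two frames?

2.3

The magenta cylinder moved from about (0.9, 1.7) to (0.8, 4.0), a distance of √(0.1² + 2.3²) ≈ 2.3.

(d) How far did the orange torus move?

2.1

The orange torus moved from about (1.4, 4.9) to (3.1, 6.2), a distance of √(1.7² + 1.3²) ≈ 2.1.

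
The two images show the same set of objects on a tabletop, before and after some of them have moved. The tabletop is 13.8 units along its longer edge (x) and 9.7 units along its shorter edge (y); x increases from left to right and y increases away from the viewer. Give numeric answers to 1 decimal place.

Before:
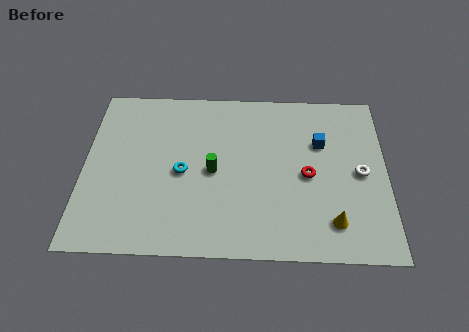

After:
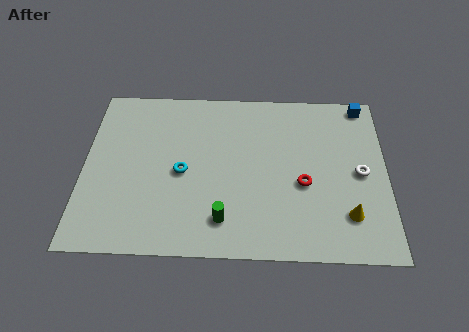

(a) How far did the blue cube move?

3.1

The blue cube moved from about (10.8, 6.4) to (12.8, 8.8), a distance of √(2.0² + 2.4²) ≈ 3.1.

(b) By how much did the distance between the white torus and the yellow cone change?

-0.6

Before: roughly 3.1 units apart; after: 2.5. That's 0.6 units closer together.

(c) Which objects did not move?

the cyan torus and the white torus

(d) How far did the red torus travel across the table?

0.5

From (10.2, 4.5) to (10.0, 4.0), the red torus covered √(0.2² + 0.5²) ≈ 0.5 units.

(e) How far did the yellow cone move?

0.8

The yellow cone was near (11.3, 1.9) before and (12.0, 2.3) after, so it travelled √(0.7² + 0.4²) ≈ 0.8 units.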